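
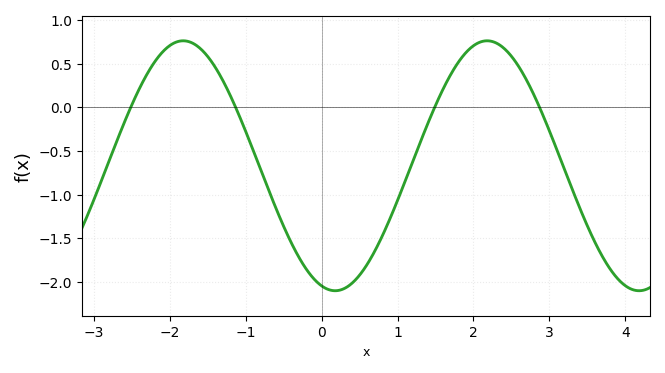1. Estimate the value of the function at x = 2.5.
0.6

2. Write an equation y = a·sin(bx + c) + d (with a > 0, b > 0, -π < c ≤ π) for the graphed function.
y = 1.43sin(1.6x - 1.9) - 0.67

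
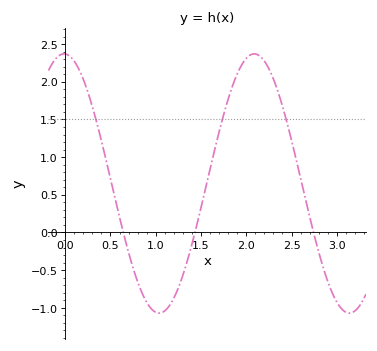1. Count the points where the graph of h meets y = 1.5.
3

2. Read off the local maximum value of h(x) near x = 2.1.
2.35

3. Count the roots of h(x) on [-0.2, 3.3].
3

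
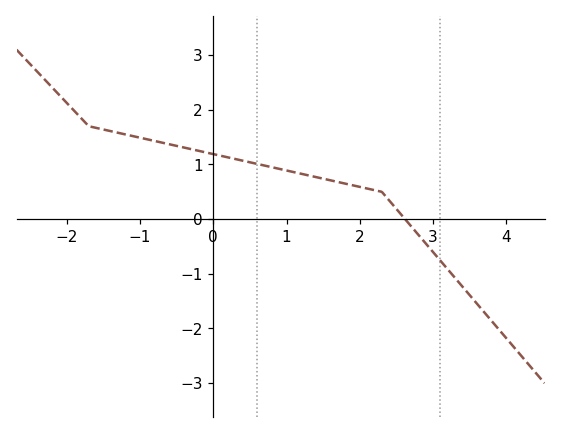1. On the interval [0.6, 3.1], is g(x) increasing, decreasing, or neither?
decreasing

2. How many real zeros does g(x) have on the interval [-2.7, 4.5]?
1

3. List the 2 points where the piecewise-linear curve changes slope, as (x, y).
(-1.7, 1.7); (2.3, 0.5)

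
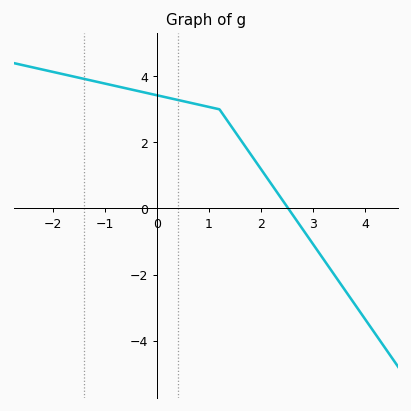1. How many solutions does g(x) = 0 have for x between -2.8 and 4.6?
1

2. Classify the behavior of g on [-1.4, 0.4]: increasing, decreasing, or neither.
decreasing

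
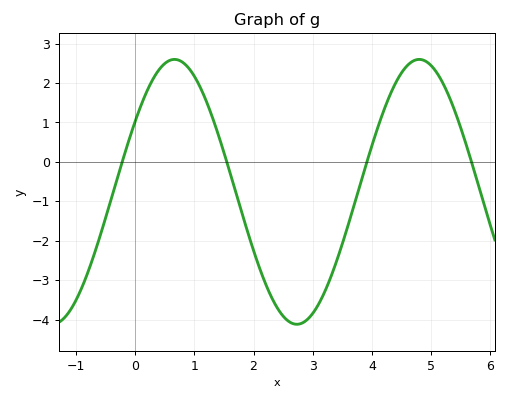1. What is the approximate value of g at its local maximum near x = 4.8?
2.6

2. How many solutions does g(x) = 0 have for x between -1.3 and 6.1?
4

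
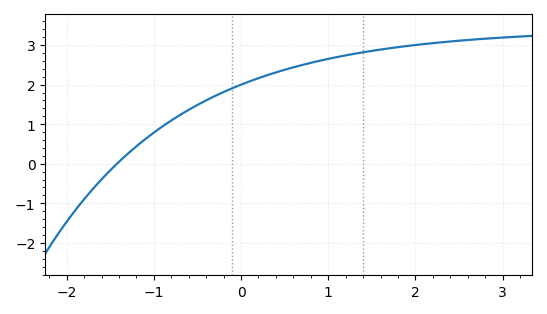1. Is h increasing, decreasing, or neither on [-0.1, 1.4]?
increasing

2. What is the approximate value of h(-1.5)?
-0.164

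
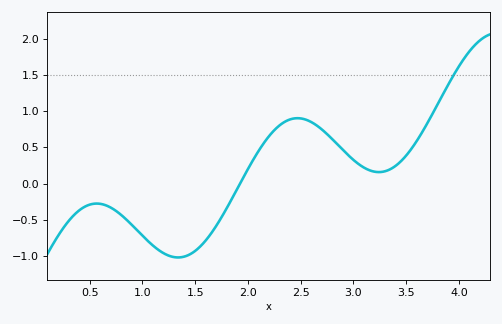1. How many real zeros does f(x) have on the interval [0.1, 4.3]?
1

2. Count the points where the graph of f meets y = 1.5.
1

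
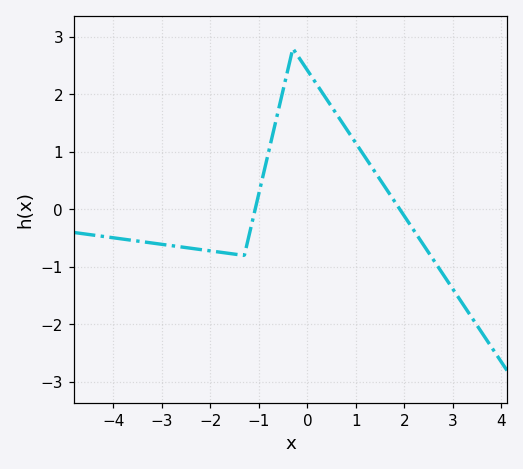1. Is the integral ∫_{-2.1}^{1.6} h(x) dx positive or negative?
positive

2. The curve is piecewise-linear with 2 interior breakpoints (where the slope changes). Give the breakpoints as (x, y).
(-1.3, -0.8); (-0.3, 2.8)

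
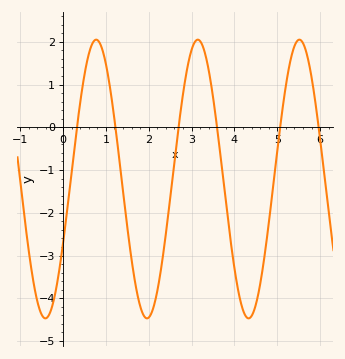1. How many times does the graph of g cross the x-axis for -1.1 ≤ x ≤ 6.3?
6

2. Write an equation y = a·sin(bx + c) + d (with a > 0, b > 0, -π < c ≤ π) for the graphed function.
y = 3.26sin(2.65x - 0.48) - 1.21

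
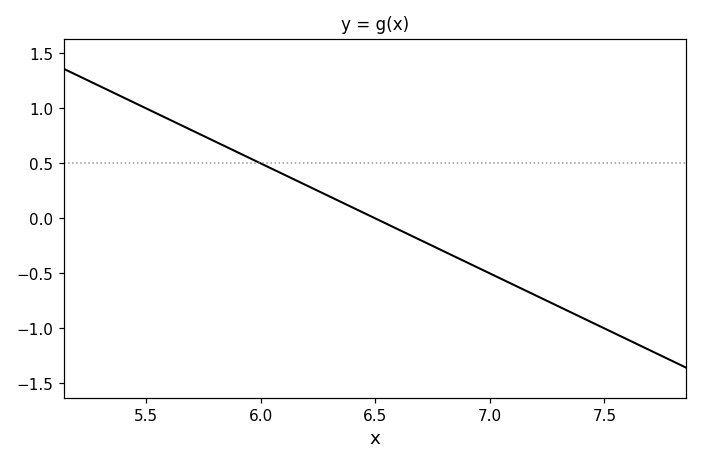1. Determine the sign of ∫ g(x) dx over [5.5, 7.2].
positive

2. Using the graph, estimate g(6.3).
0.2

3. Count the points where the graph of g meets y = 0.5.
1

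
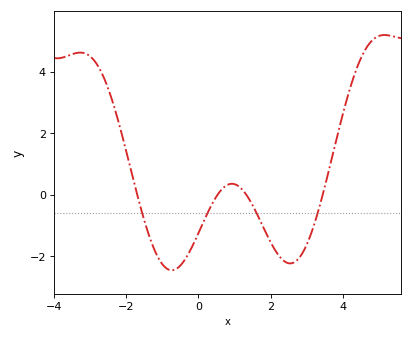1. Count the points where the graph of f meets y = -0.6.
4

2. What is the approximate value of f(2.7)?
-2.16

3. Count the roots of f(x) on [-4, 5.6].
4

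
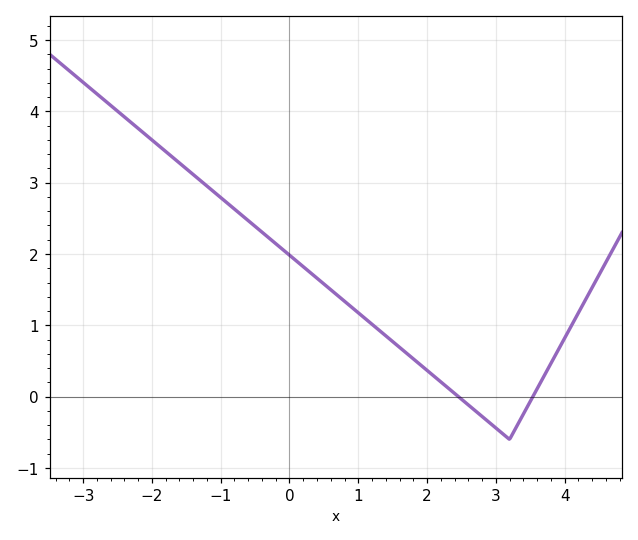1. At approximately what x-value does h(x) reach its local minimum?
3.2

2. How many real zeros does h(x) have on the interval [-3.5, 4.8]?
2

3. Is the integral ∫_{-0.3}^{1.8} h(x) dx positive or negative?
positive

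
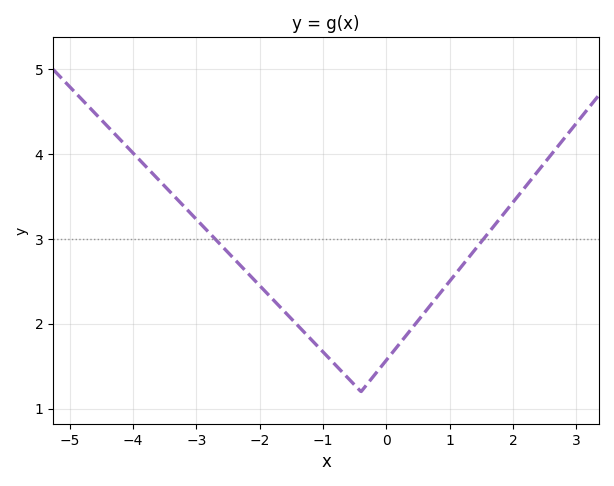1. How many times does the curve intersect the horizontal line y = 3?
2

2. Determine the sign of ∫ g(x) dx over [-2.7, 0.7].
positive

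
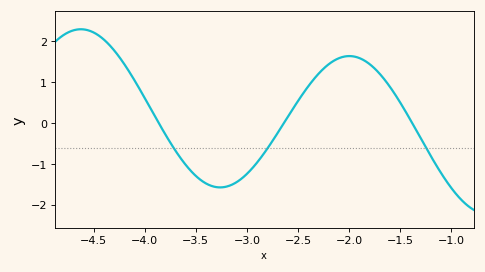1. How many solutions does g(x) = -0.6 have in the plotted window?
3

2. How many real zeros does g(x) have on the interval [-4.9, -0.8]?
3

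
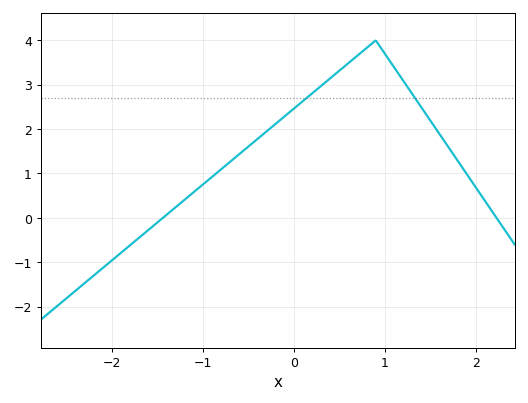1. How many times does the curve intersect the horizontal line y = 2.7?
2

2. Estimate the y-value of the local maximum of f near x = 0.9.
4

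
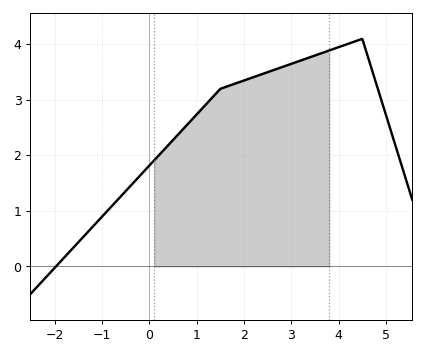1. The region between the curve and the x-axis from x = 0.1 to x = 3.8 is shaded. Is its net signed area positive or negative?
positive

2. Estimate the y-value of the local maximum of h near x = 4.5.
4.1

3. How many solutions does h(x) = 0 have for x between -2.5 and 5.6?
1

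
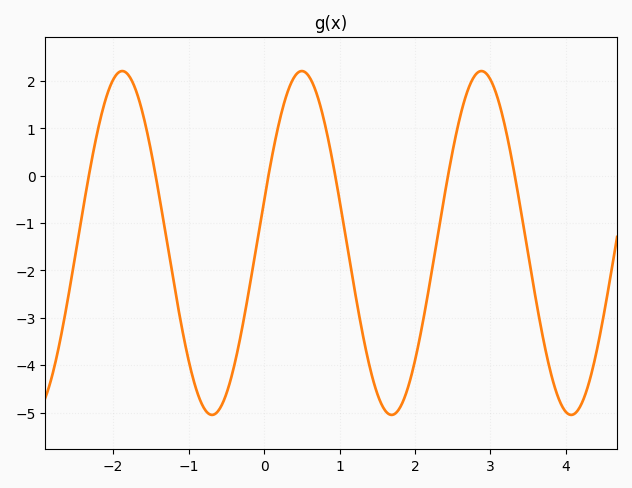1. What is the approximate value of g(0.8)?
1.13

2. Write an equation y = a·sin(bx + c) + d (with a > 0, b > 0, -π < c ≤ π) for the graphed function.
y = 3.63sin(2.64x + 0.252) - 1.42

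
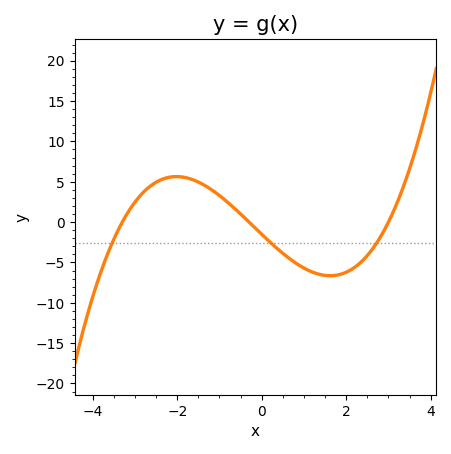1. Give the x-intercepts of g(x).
-3.4, -0.2, 3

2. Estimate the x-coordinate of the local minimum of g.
1.6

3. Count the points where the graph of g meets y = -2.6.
3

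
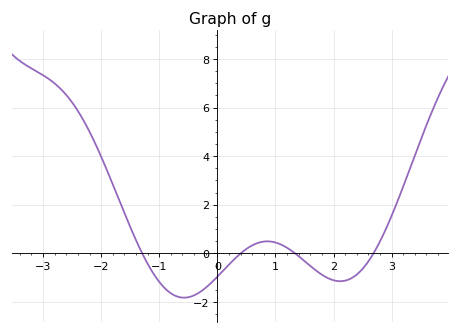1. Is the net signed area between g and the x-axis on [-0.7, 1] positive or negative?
negative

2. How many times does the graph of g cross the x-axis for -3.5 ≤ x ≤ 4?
4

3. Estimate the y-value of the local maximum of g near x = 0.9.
0.4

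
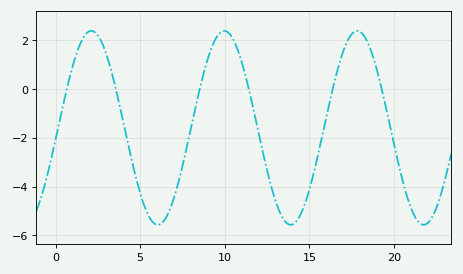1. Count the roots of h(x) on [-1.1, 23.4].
6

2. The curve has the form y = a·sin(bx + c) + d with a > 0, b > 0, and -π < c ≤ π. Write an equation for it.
y = 3.98sin(0.8x - 0.12) - 1.59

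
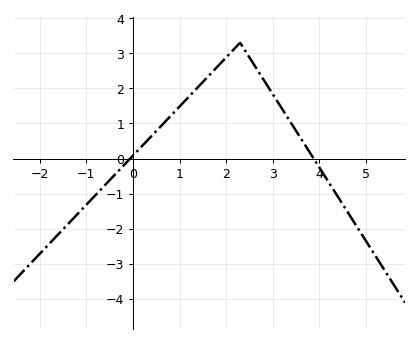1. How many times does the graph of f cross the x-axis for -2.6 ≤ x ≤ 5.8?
2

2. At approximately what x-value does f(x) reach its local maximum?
2.2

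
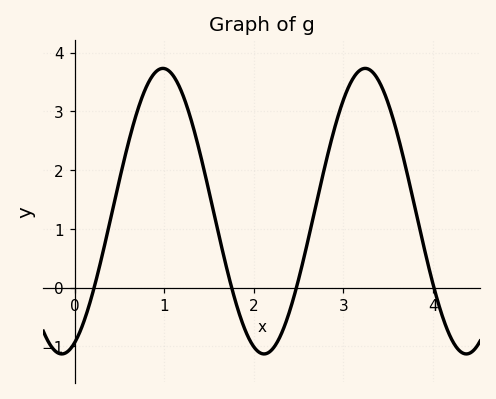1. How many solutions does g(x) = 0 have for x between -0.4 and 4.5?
4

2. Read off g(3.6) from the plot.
2.6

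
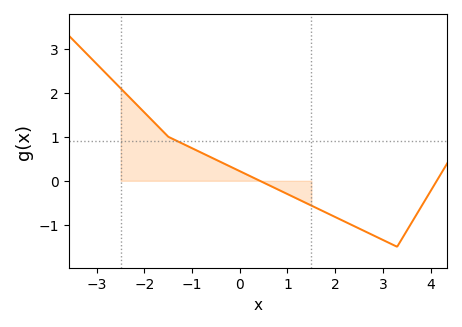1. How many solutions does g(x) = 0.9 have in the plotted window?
1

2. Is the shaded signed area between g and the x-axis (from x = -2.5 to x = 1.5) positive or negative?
positive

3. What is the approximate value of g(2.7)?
-1.19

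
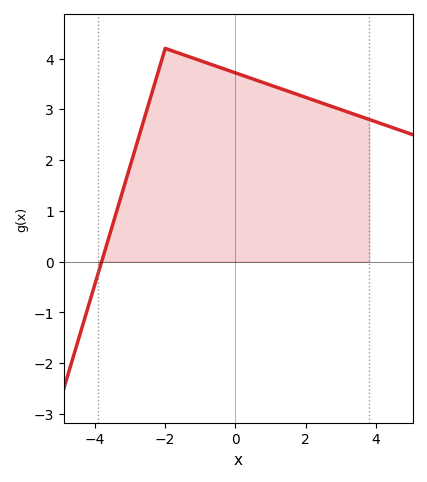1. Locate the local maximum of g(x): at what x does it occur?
-2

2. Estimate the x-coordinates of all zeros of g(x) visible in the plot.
-3.81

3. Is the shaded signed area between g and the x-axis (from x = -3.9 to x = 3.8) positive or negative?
positive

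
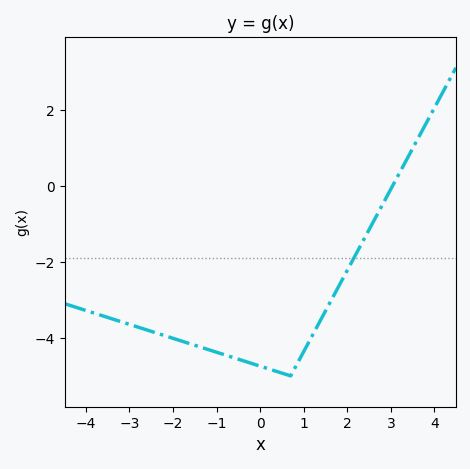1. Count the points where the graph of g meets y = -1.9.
1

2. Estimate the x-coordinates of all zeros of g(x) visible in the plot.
3.04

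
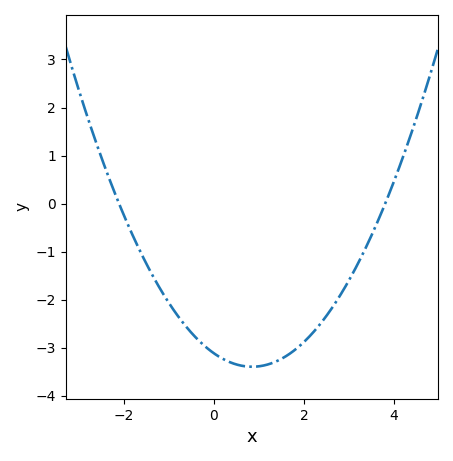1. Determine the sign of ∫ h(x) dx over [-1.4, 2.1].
negative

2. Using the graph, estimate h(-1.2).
-1.8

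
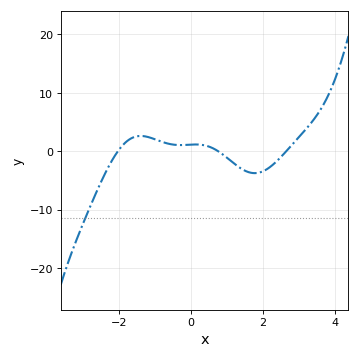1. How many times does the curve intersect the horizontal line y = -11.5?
1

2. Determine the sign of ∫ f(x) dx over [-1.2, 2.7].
negative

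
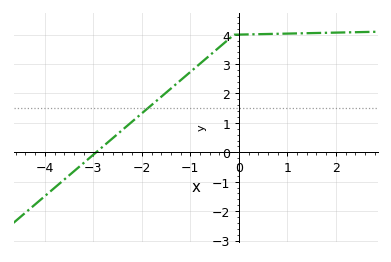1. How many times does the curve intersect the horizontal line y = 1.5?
1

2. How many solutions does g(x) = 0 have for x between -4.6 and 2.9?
1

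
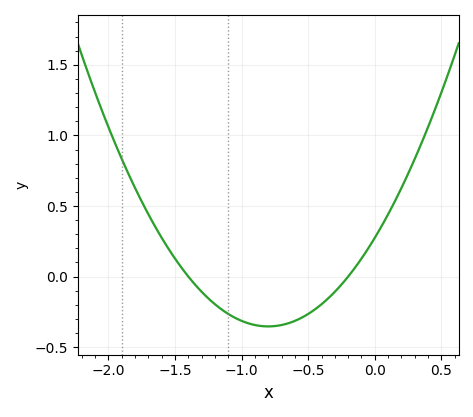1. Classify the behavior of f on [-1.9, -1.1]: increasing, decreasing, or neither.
decreasing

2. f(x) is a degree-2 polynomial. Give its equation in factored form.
y = 0.98(x + 1.4)(x + 0.2)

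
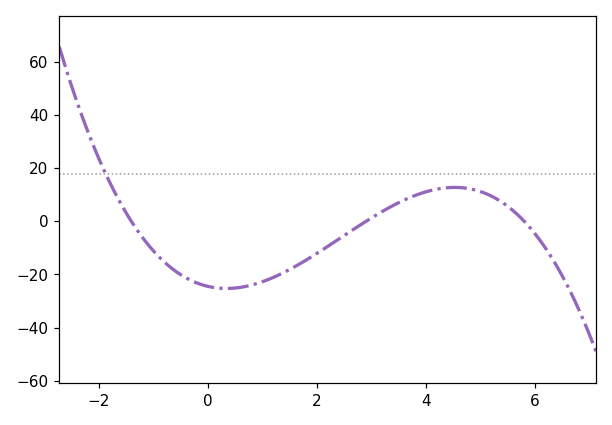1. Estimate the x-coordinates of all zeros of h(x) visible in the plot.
-1.4, 2.9, 5.8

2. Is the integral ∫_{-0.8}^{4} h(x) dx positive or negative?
negative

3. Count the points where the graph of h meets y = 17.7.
1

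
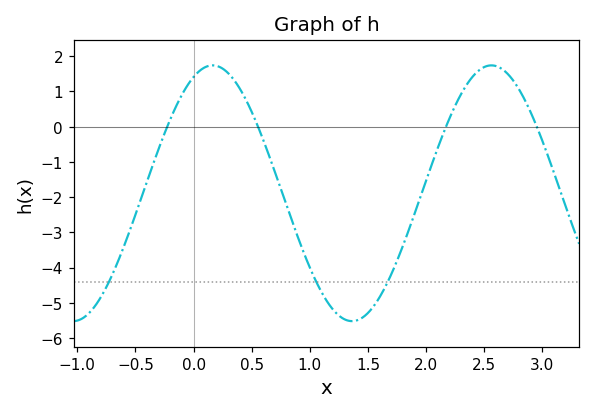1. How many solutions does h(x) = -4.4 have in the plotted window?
3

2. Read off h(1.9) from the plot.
-2.5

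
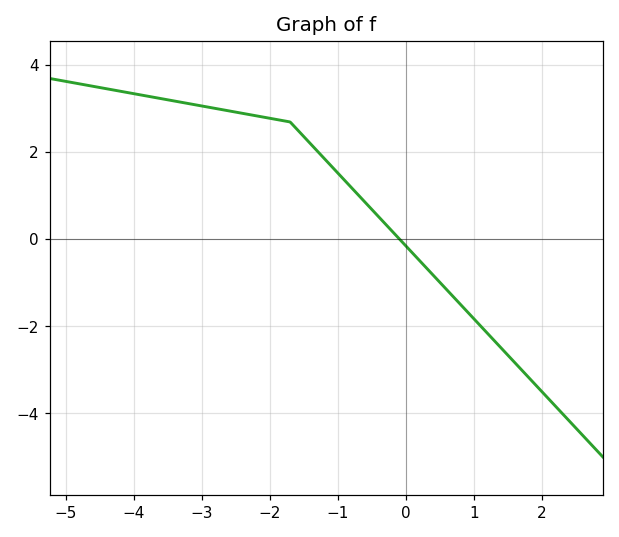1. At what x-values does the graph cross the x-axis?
-0.088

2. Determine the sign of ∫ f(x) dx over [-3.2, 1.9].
positive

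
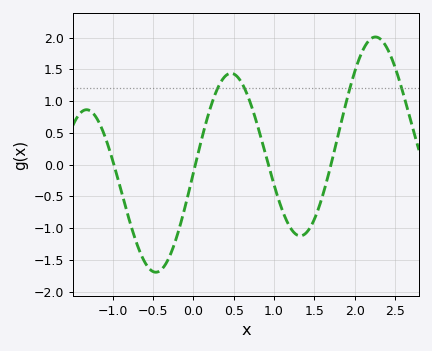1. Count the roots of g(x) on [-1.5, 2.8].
4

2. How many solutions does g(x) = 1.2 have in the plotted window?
4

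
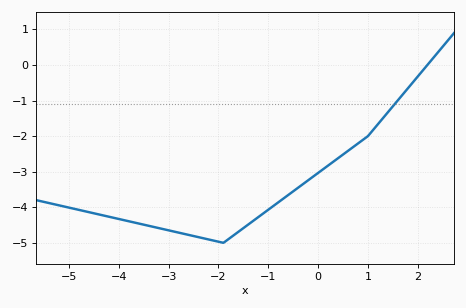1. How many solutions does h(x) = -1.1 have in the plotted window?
1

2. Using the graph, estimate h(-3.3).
-4.6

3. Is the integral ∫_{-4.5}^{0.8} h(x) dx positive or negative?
negative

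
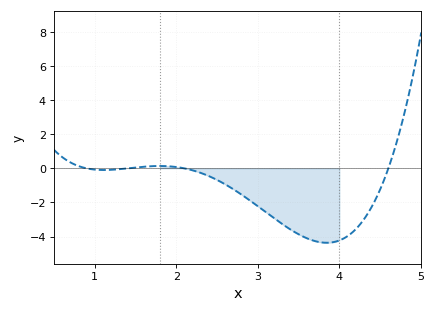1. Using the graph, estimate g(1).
-0.073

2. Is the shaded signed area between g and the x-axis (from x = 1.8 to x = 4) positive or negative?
negative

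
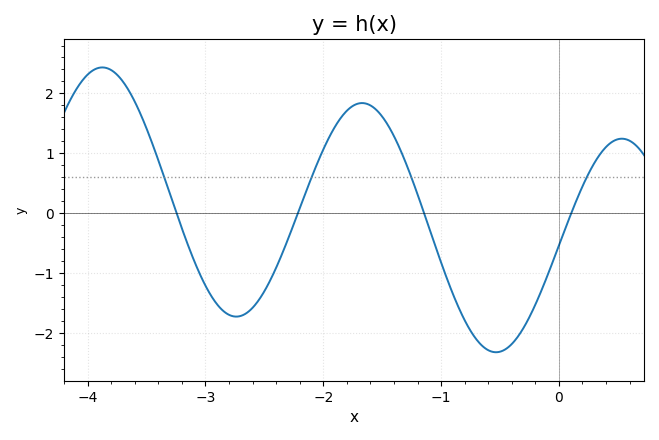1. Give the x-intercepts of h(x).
-3.2, -2.2, -1.1, 0.1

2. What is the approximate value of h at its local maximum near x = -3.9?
2.4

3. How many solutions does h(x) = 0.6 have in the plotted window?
4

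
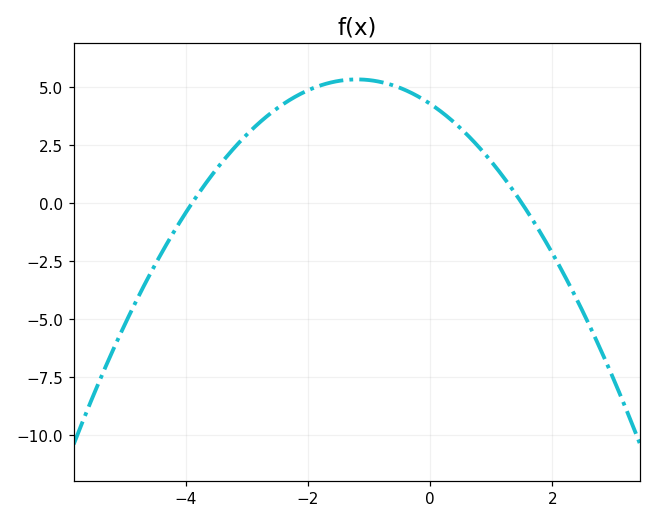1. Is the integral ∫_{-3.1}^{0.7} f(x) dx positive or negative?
positive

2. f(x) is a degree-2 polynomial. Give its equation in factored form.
y = -0.73(x + 3.9)(x - 1.5)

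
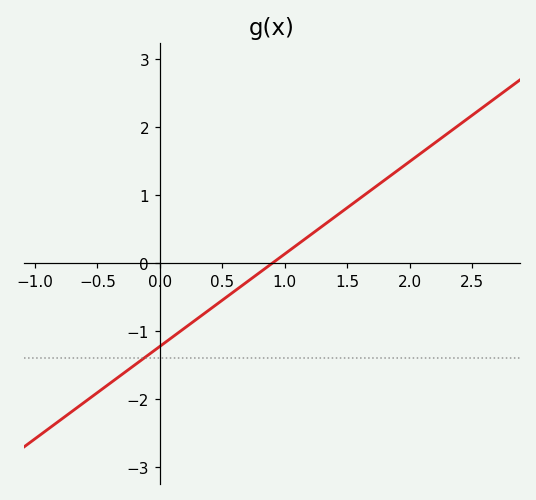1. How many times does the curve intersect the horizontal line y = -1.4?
1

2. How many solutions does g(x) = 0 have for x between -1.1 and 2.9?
1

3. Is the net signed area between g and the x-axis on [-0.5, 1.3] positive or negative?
negative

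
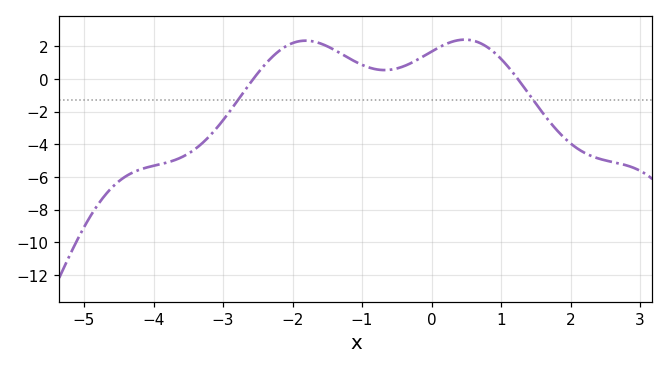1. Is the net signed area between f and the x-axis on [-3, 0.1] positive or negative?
positive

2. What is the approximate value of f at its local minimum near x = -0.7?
0.6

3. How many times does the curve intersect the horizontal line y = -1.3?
2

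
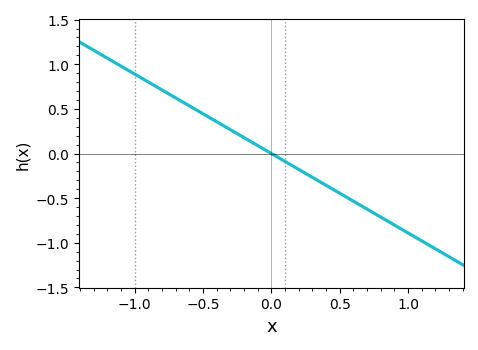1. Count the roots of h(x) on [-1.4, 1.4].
1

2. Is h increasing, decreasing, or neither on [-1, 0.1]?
decreasing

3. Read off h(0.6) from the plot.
-0.534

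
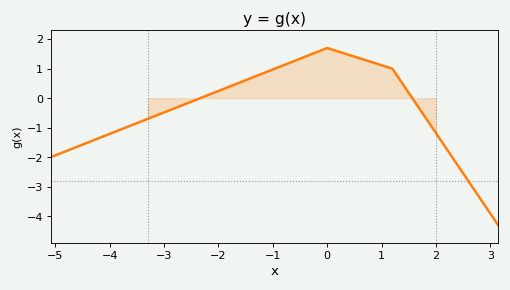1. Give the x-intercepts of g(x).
-2.4, 1.6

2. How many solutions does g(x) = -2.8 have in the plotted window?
1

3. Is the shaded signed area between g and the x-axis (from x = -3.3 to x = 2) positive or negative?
positive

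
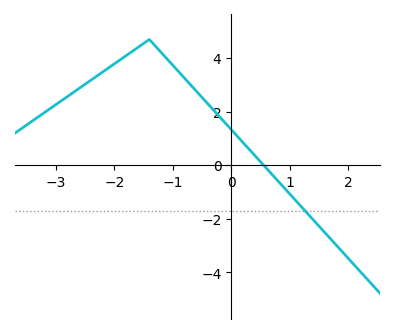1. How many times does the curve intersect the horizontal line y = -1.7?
1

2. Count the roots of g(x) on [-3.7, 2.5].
1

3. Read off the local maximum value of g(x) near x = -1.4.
4.7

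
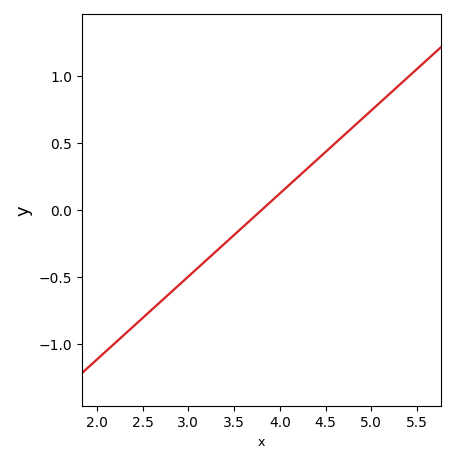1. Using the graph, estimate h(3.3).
-0.31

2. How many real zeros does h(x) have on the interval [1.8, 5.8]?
1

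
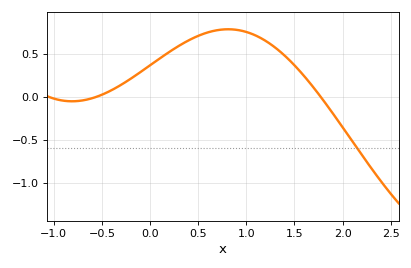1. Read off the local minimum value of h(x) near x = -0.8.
-0.05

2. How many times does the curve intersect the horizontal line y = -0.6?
1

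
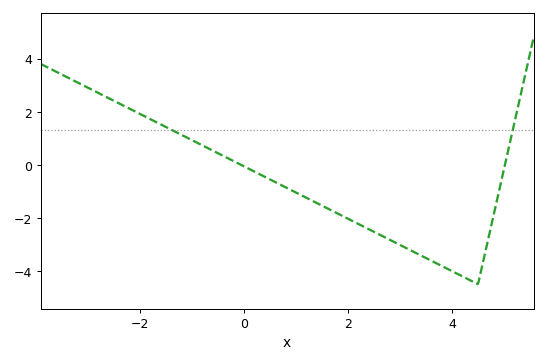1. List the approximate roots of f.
0, 5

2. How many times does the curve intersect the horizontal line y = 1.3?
2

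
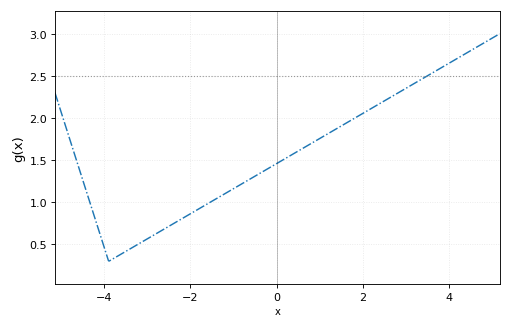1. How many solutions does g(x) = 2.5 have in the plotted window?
1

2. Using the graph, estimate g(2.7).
2.26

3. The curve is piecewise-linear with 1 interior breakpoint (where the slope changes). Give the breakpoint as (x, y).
(-3.9, 0.3)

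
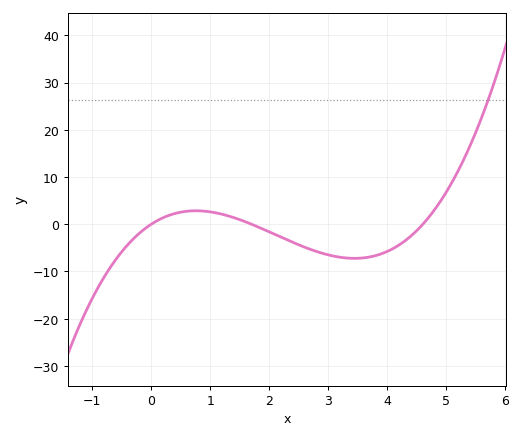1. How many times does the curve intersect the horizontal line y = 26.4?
1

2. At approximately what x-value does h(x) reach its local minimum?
3.4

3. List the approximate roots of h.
0, 1.7, 4.6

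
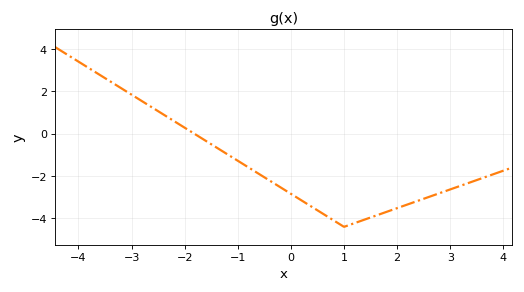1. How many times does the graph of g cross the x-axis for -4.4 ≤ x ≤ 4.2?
1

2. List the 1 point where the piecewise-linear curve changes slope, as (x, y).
(1, -4.4)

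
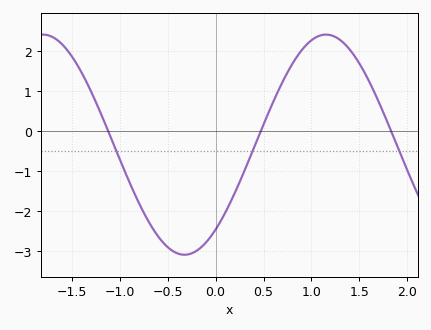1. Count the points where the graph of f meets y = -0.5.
3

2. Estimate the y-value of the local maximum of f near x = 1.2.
2.4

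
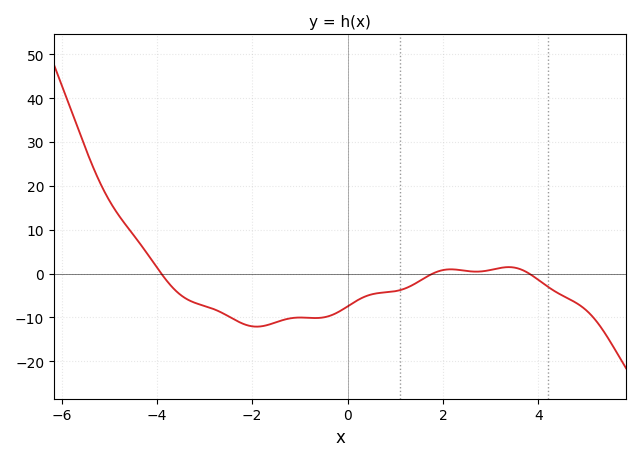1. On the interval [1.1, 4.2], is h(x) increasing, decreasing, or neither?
neither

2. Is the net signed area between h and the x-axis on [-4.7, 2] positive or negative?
negative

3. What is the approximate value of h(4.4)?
-4.39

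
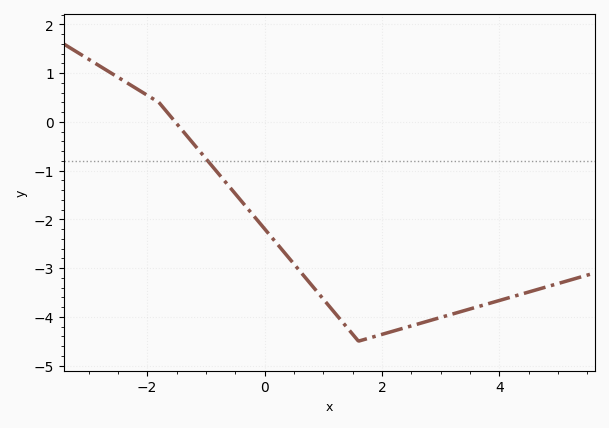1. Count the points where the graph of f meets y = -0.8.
1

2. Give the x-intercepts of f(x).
-1.6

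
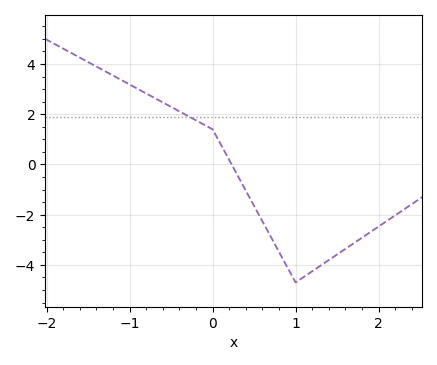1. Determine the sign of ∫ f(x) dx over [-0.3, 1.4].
negative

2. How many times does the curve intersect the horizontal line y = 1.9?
1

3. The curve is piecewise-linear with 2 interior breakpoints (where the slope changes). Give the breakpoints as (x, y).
(0, 1.4); (1, -4.7)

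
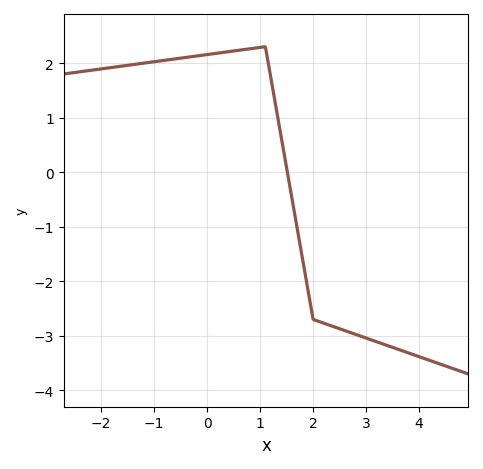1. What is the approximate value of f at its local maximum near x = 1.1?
2.3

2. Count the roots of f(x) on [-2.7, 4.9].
1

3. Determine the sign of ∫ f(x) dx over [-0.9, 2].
positive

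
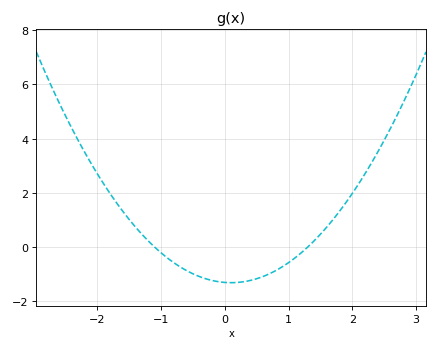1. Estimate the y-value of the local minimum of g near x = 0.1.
-1.31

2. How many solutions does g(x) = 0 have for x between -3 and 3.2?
2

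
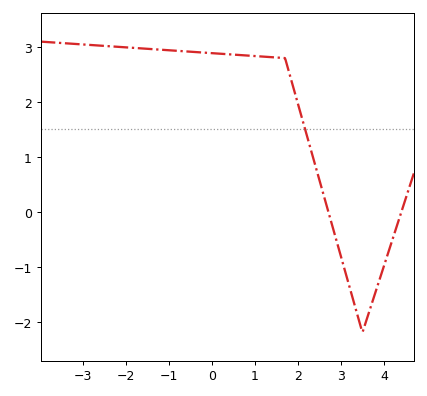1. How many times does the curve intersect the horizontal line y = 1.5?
1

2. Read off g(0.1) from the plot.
2.88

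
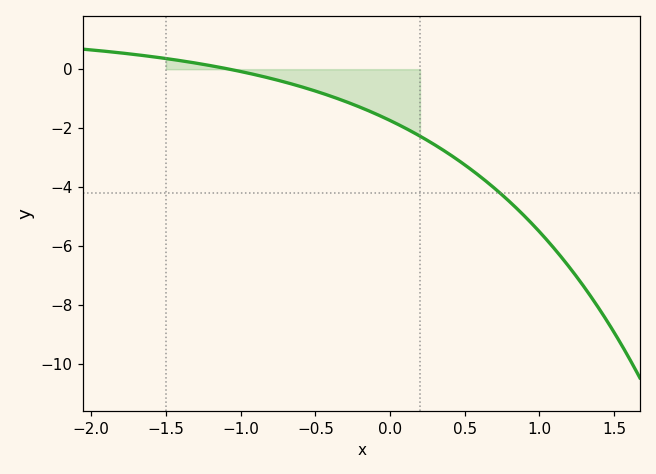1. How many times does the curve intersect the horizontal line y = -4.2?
1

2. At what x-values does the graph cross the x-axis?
-1.1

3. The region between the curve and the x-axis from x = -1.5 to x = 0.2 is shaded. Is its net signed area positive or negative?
negative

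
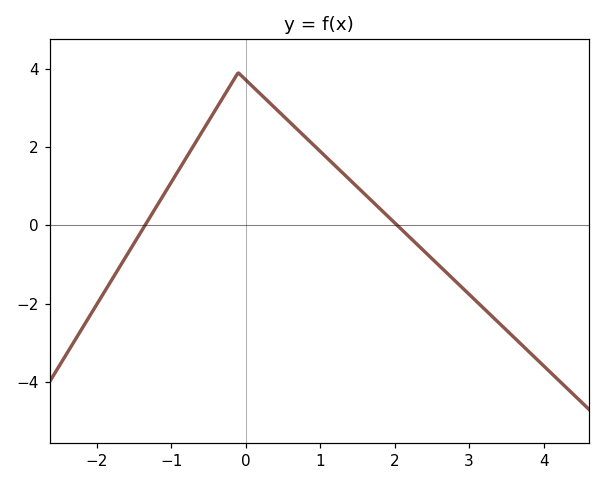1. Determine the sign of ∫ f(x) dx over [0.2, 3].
positive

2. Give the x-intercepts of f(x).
-1.3, 2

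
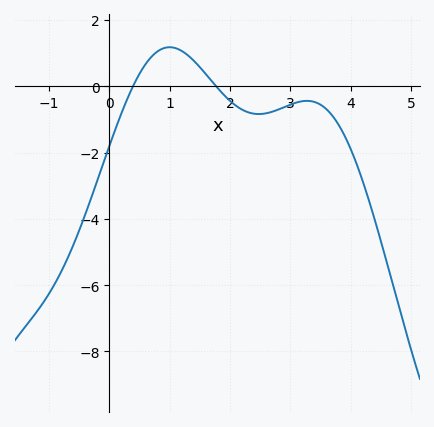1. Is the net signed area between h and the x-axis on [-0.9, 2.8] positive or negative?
negative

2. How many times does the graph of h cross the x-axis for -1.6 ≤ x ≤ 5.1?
2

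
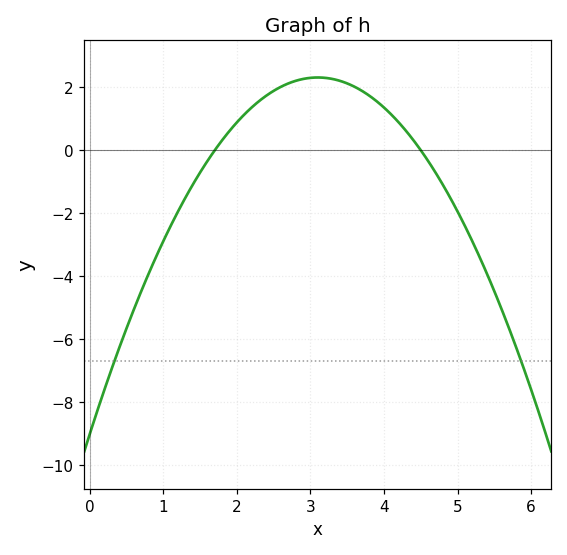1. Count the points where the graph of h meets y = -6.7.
2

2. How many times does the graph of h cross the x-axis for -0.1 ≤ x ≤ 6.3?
2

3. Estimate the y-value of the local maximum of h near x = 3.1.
2.4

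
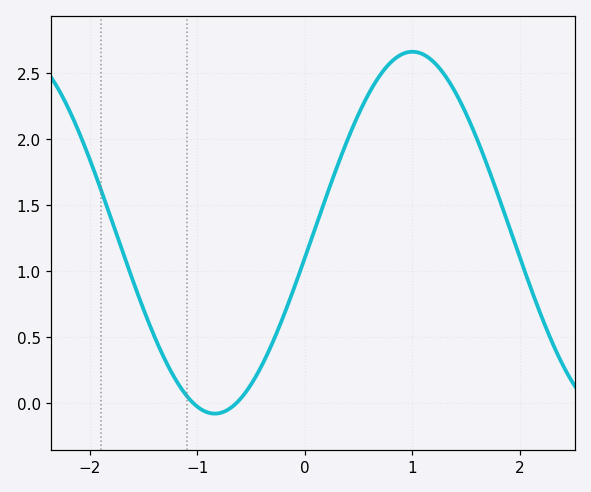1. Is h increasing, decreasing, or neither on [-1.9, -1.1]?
decreasing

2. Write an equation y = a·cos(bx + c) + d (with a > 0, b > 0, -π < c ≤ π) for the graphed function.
y = 1.37cos(1.71x - 1.71) + 1.29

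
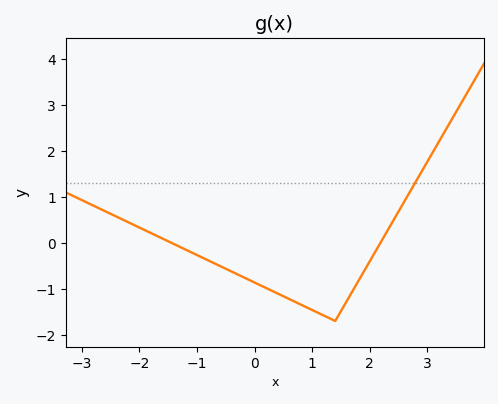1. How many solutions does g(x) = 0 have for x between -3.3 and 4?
2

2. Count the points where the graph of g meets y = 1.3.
1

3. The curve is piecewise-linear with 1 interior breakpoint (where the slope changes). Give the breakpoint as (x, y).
(1.4, -1.7)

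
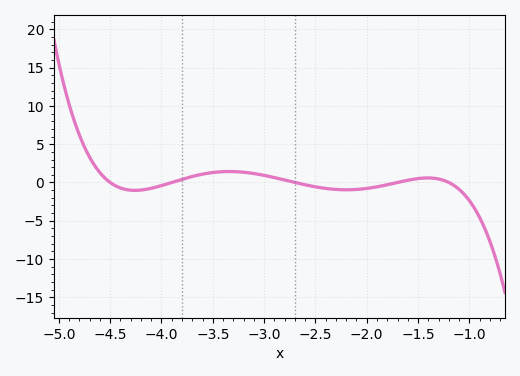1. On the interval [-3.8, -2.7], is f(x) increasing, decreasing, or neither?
neither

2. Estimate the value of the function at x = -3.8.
0.412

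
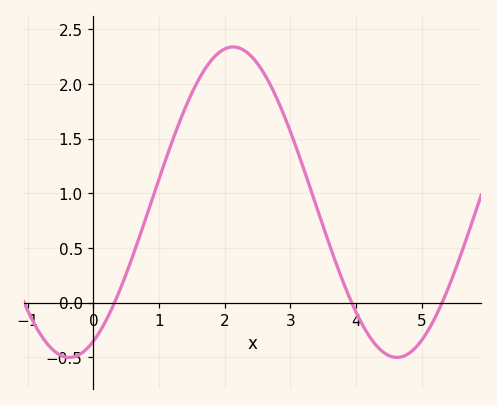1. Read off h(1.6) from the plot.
2.04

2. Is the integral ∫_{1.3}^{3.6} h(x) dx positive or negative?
positive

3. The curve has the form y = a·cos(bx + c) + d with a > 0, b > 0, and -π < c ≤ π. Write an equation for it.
y = 1.42cos(1.26x - 2.68) + 0.92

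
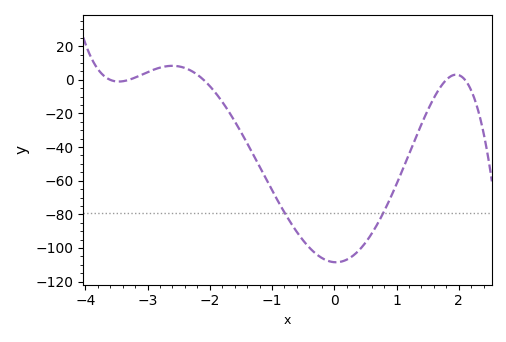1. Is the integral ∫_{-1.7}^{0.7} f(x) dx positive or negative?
negative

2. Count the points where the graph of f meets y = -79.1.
2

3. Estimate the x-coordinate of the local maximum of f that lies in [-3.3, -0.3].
-2.6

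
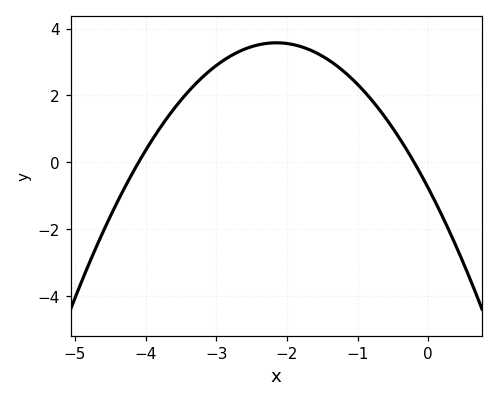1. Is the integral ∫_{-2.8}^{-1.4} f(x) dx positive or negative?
positive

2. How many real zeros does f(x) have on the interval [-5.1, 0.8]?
2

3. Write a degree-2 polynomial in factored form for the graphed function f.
y = -0.94(x + 4.1)(x + 0.2)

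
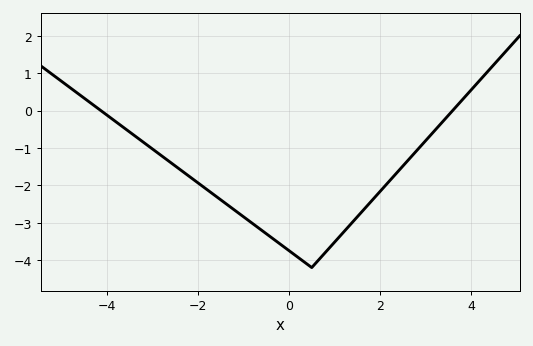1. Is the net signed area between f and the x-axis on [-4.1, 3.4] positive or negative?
negative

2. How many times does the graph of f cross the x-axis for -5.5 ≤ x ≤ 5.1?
2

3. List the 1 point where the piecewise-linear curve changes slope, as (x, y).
(0.5, -4.2)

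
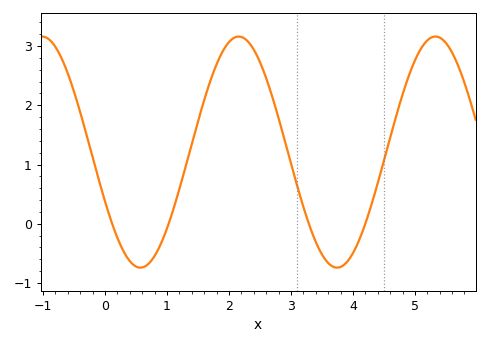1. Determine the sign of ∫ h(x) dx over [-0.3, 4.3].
positive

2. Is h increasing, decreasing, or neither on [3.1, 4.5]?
neither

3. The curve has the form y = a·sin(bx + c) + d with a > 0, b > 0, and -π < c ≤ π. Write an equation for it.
y = 1.95sin(2x - 2.7) + 1.21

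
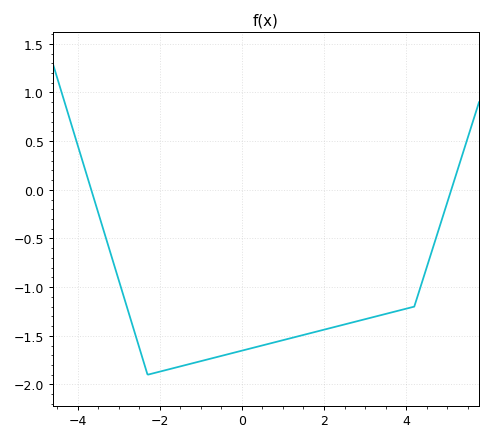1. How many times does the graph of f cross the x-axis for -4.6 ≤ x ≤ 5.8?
2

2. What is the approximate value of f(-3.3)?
-0.515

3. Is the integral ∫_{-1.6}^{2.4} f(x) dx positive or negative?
negative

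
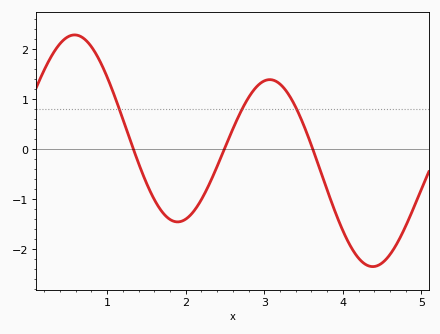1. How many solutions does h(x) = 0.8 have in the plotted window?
3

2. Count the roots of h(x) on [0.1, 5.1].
3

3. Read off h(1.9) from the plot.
-1.5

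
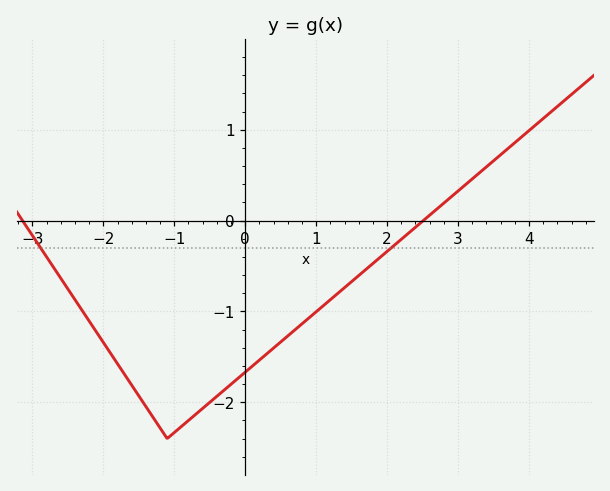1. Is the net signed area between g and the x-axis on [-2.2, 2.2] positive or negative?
negative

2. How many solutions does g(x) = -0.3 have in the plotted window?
2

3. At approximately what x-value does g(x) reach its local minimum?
-1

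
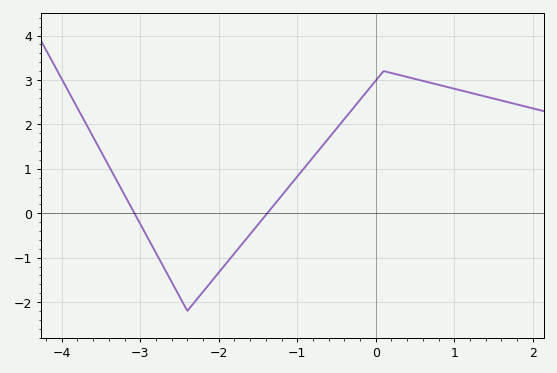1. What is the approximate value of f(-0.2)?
2.6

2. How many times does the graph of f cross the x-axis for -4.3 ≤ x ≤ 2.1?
2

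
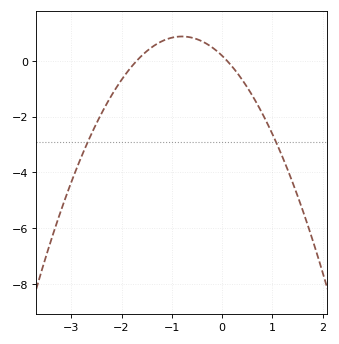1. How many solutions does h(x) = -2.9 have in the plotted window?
2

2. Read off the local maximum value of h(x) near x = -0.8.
0.8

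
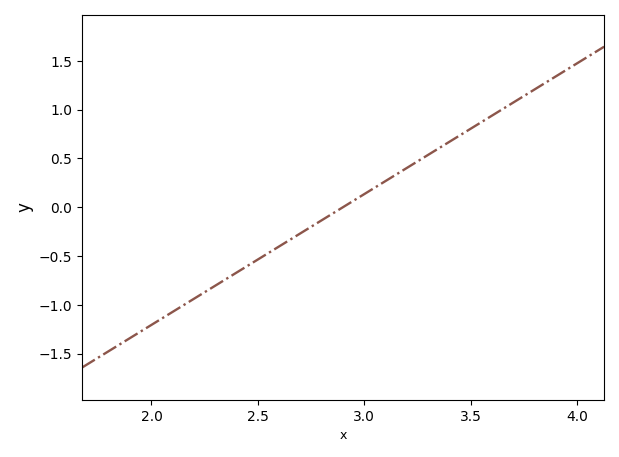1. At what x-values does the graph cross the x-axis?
2.9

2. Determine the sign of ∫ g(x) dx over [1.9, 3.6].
negative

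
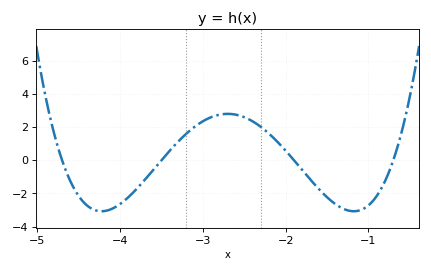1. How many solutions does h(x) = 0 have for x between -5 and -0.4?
4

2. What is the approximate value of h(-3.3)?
1.2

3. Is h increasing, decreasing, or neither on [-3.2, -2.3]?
neither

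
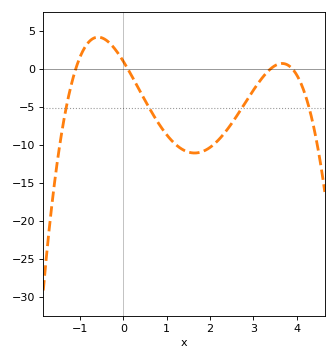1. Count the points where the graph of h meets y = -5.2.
4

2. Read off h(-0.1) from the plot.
2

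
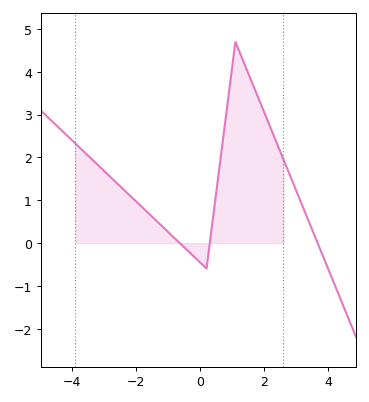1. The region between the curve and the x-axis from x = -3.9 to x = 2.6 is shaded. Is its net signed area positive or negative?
positive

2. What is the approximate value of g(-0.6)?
-0.028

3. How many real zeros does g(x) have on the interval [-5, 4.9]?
3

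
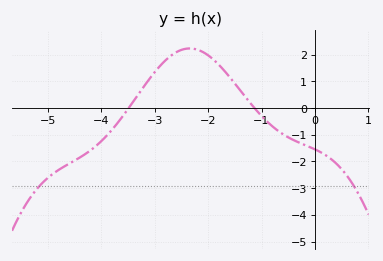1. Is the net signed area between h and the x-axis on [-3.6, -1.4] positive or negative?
positive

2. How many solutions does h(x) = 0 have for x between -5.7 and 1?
2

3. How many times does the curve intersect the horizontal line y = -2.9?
2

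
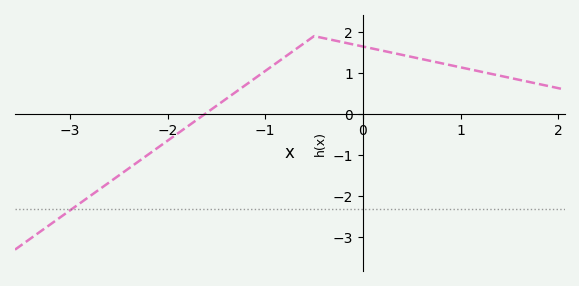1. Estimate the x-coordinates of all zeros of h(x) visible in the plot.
-1.62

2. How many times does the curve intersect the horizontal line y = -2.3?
1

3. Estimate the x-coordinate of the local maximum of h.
-0.499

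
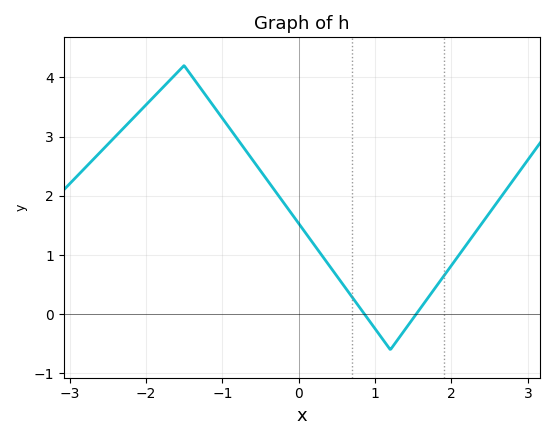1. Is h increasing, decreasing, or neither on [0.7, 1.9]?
neither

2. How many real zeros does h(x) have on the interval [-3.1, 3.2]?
2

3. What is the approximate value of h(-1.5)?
4.2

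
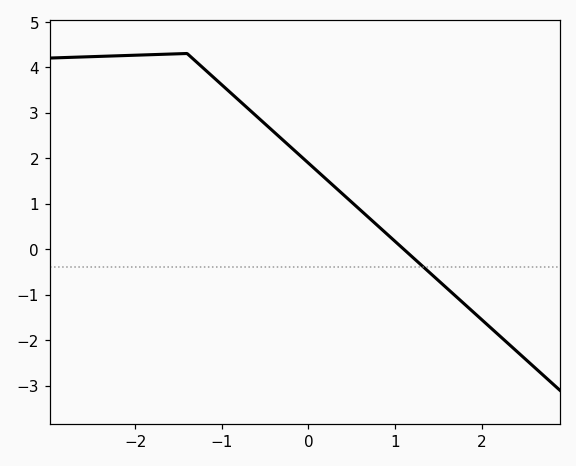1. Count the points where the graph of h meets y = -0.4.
1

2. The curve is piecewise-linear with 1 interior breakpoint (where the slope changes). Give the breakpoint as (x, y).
(-1.4, 4.3)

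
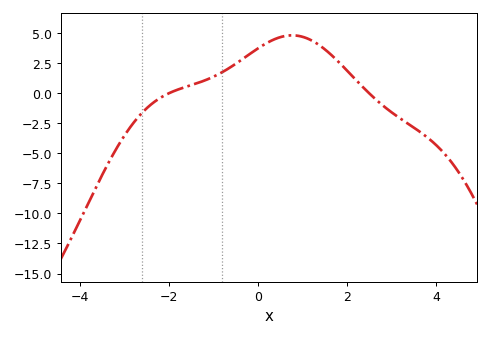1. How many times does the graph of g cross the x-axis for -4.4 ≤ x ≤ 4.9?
2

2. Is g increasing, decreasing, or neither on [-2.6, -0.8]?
increasing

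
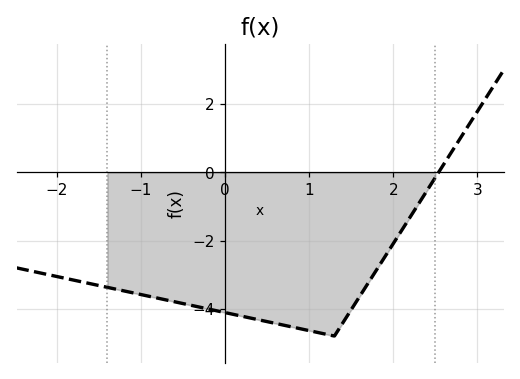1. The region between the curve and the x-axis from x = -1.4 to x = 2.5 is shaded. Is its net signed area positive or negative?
negative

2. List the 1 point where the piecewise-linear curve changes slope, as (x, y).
(1.3, -4.8)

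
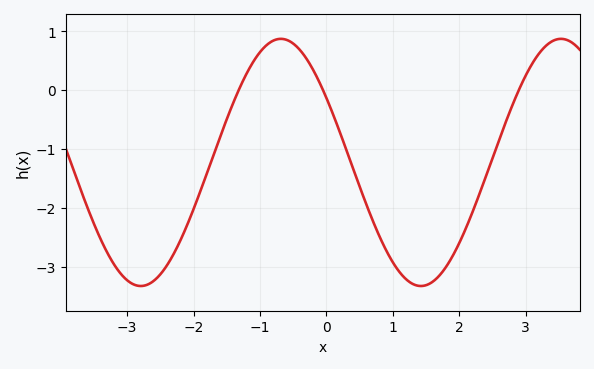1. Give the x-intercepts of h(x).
-1.4, 0, 2.8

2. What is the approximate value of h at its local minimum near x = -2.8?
-3.3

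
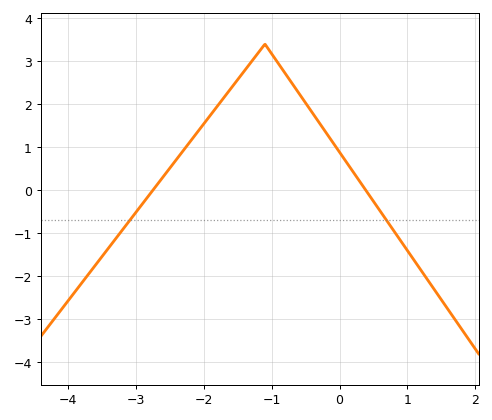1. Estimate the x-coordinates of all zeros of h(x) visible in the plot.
-2.8, 0.4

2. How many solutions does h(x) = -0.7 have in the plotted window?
2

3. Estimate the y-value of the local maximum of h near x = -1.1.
3.4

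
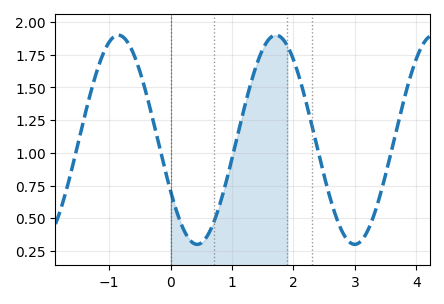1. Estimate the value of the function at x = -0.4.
1.46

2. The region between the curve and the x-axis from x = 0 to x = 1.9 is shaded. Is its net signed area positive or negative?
positive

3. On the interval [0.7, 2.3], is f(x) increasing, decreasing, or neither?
neither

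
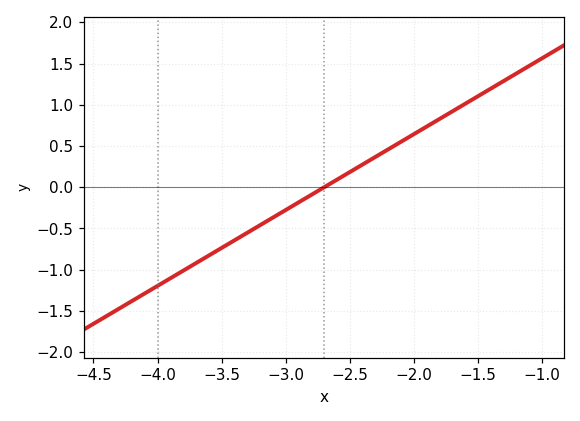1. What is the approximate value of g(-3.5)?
-0.736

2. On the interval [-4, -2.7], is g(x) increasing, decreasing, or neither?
increasing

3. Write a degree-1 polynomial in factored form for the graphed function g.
y = 0.92(x + 2.7)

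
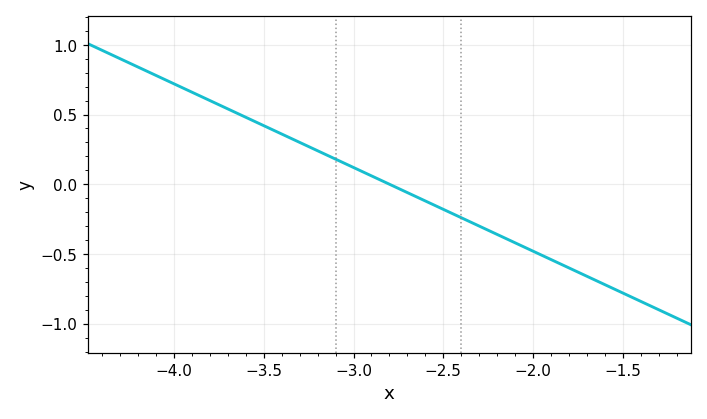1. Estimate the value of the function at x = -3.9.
0.66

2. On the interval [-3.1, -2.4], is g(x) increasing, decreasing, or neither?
decreasing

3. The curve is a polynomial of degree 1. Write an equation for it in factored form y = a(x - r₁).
y = -0.6(x + 2.8)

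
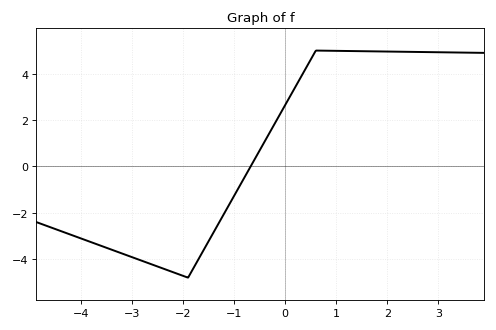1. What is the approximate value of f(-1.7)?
-4.02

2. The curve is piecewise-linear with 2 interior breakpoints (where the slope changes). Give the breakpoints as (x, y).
(-1.9, -4.8); (0.6, 5)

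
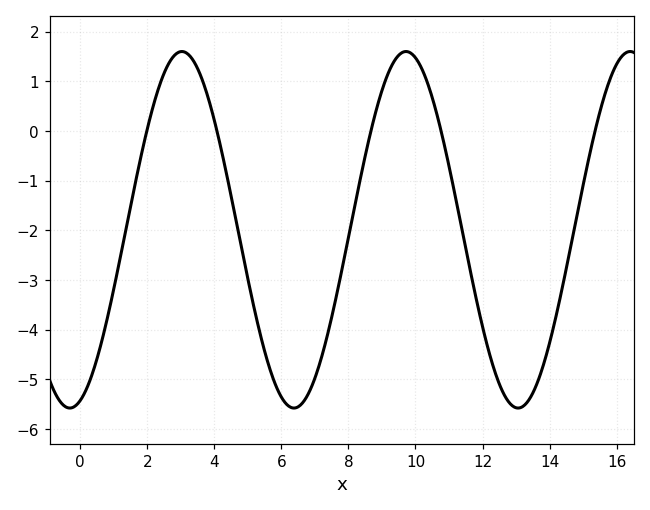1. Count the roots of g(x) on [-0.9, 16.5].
5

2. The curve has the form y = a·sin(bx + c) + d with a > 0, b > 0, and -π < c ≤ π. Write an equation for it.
y = 3.59sin(0.94x - 1.28) - 1.99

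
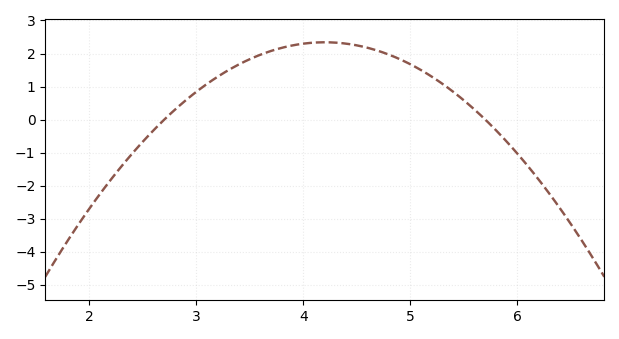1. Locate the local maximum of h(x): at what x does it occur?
4.2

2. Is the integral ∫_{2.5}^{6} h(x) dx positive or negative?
positive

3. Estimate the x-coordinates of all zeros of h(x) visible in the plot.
2.7, 5.7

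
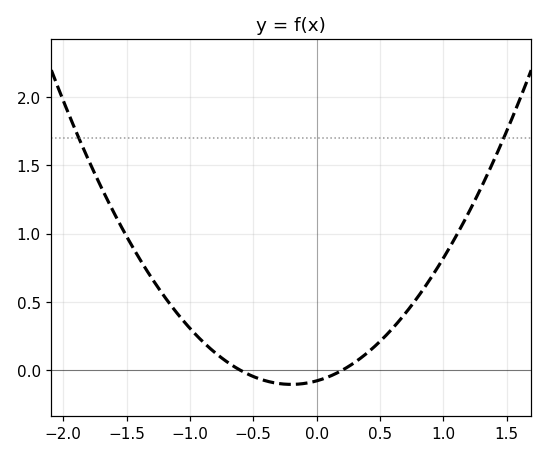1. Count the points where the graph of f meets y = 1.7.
2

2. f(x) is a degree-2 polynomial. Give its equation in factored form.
y = 0.64(x + 0.6)(x - 0.2)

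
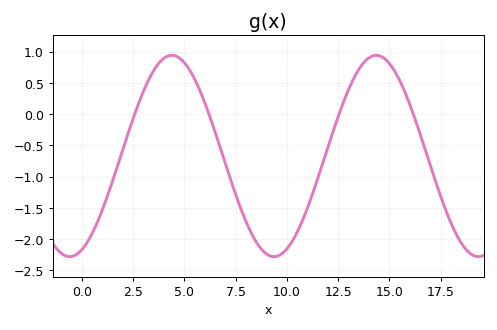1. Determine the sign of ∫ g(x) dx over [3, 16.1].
negative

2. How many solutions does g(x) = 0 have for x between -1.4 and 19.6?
4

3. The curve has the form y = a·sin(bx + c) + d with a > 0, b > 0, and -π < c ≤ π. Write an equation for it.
y = 1.61sin(0.63x - 1.2) - 0.67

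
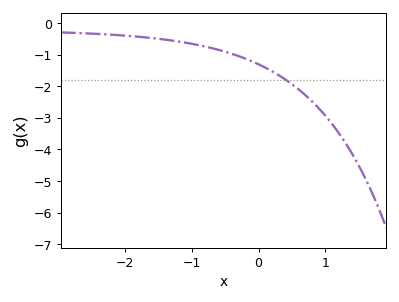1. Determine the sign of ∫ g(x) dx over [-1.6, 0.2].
negative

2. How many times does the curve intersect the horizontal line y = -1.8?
1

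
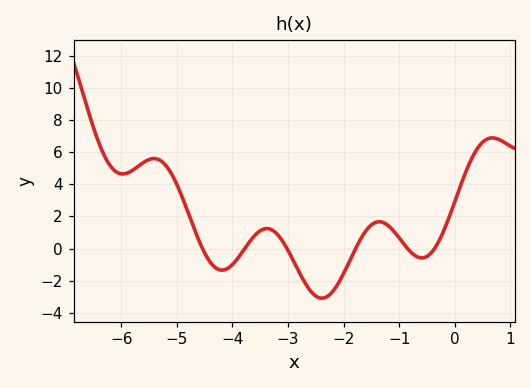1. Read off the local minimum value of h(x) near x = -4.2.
-1.34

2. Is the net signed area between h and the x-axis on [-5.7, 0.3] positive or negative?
positive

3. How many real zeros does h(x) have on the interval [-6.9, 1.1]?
6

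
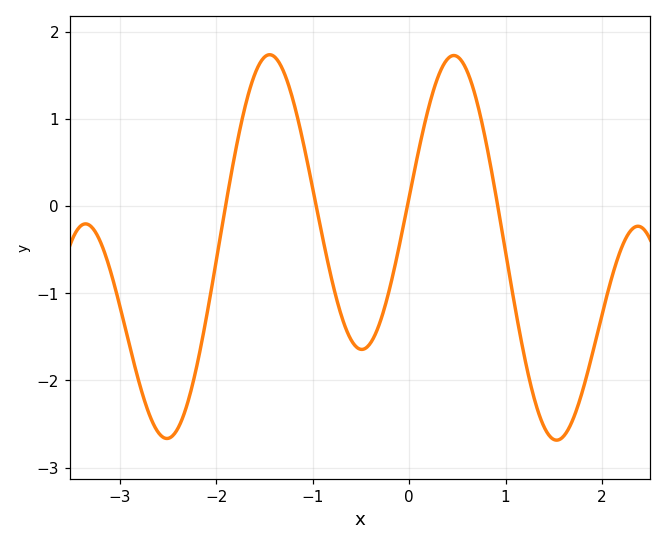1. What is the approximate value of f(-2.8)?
-2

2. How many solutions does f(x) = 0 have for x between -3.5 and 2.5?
4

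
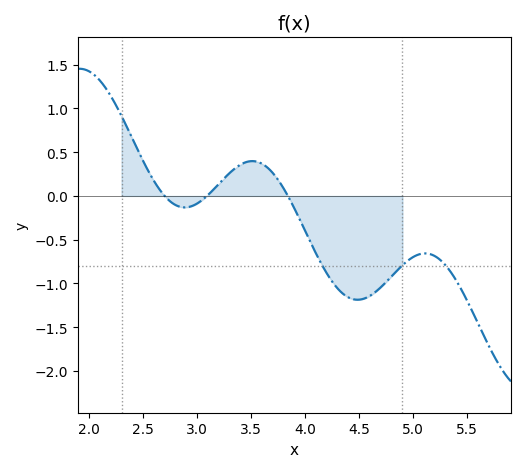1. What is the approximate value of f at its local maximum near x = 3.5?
0.398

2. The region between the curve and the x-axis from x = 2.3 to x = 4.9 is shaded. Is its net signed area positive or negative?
negative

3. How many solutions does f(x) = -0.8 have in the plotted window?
3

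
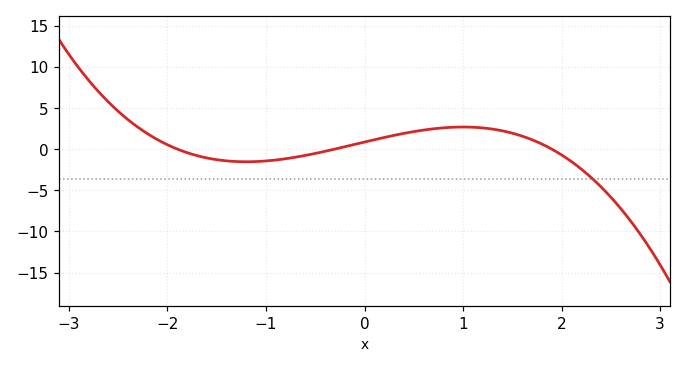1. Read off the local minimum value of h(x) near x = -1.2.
-1.5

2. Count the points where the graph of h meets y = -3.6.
1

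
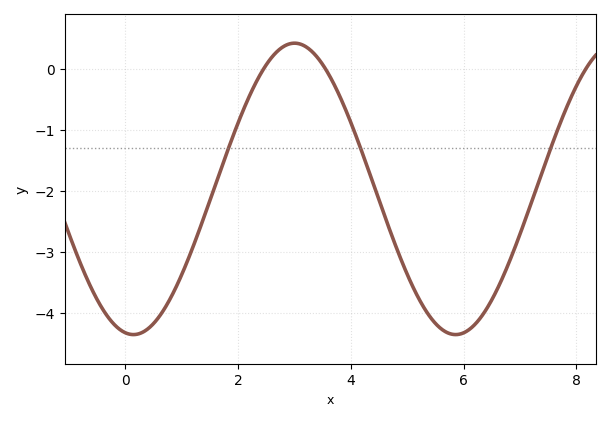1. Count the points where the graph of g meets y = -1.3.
3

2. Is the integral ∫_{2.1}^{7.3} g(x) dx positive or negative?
negative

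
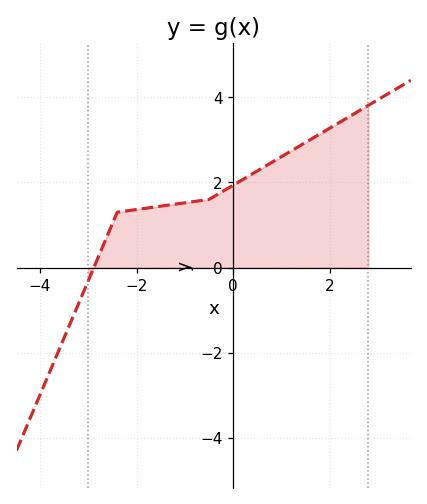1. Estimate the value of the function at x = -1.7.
1.4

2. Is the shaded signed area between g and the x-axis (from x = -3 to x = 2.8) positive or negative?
positive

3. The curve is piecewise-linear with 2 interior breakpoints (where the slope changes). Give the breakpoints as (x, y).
(-2.4, 1.3); (-0.5, 1.6)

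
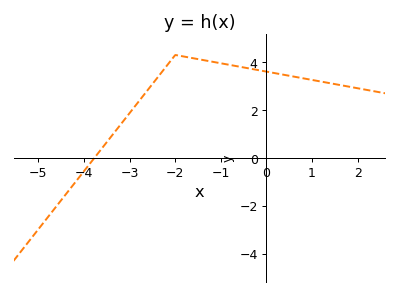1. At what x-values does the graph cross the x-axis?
-3.8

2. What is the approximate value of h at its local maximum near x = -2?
4.2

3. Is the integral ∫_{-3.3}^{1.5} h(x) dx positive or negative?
positive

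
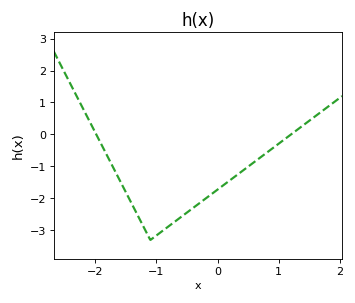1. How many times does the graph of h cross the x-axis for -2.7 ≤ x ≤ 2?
2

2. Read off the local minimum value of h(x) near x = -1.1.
-3.3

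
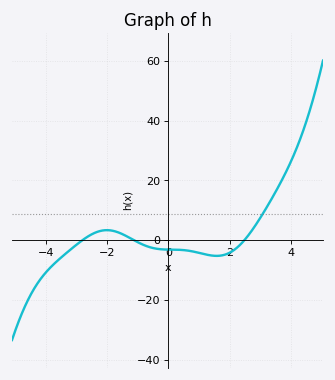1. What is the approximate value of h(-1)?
-0.601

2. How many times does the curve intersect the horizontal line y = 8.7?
1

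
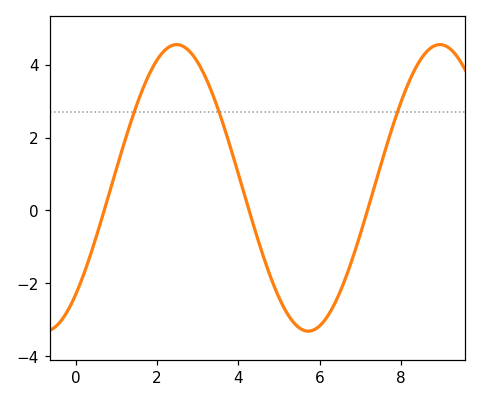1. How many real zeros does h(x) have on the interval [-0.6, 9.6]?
3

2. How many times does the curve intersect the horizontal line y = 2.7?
3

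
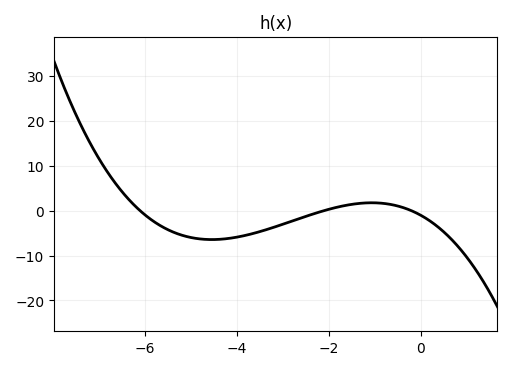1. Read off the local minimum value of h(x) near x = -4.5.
-6.44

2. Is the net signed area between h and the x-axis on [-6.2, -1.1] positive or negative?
negative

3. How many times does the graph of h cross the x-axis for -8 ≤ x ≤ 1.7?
3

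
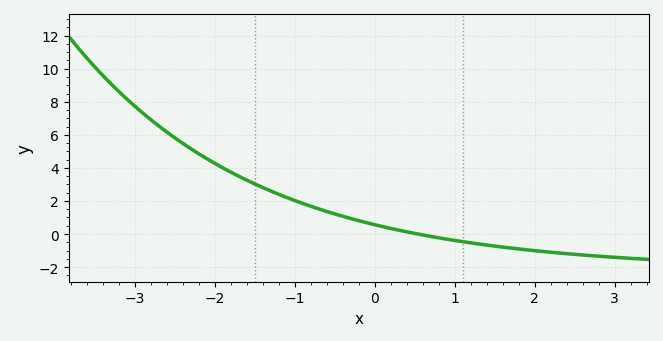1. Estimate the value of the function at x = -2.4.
5.47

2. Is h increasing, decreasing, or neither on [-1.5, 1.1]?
decreasing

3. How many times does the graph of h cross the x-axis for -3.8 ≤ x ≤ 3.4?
1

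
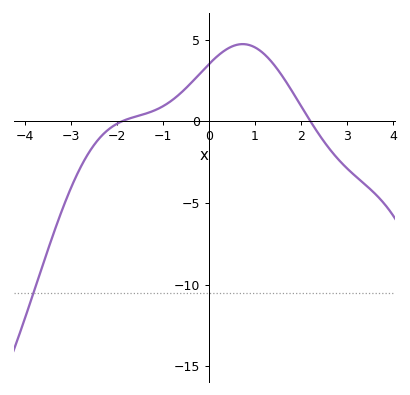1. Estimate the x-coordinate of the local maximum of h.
0.733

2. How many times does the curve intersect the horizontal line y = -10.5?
1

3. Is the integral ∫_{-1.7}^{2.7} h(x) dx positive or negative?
positive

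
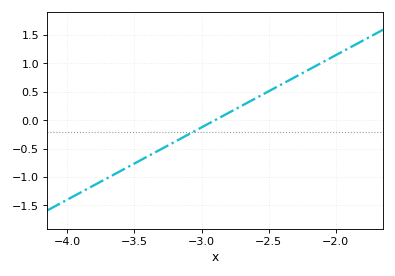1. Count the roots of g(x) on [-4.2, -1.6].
1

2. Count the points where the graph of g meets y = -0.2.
1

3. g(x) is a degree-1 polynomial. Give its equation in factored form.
y = 1.27(x + 2.9)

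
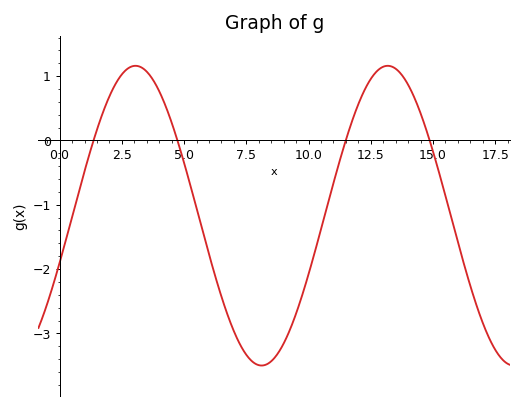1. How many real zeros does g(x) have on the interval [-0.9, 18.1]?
4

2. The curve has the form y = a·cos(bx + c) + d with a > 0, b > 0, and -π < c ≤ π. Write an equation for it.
y = 2.33cos(0.62x - 1.89) - 1.17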